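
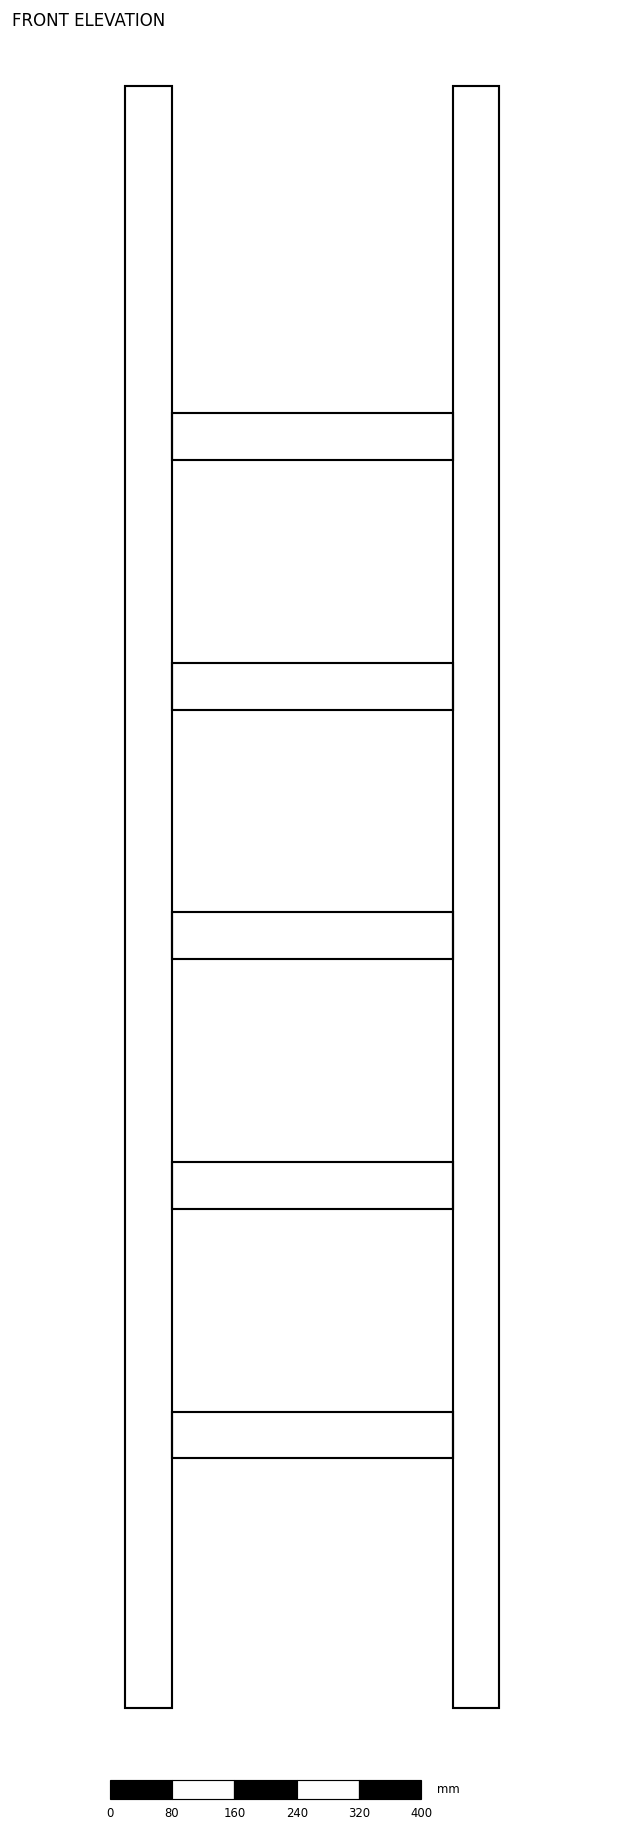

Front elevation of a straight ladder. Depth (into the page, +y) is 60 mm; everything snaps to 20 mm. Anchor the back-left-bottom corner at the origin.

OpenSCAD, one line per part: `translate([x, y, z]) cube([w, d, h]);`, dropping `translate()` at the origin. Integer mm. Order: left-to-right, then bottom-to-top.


cube([60, 60, 2080]);
translate([60, 0, 320]) cube([360, 60, 60]);
translate([60, 0, 640]) cube([360, 60, 60]);
translate([60, 0, 960]) cube([360, 60, 60]);
translate([60, 0, 1280]) cube([360, 60, 60]);
translate([60, 0, 1600]) cube([360, 60, 60]);
translate([420, 0, 0]) cube([60, 60, 2080]);


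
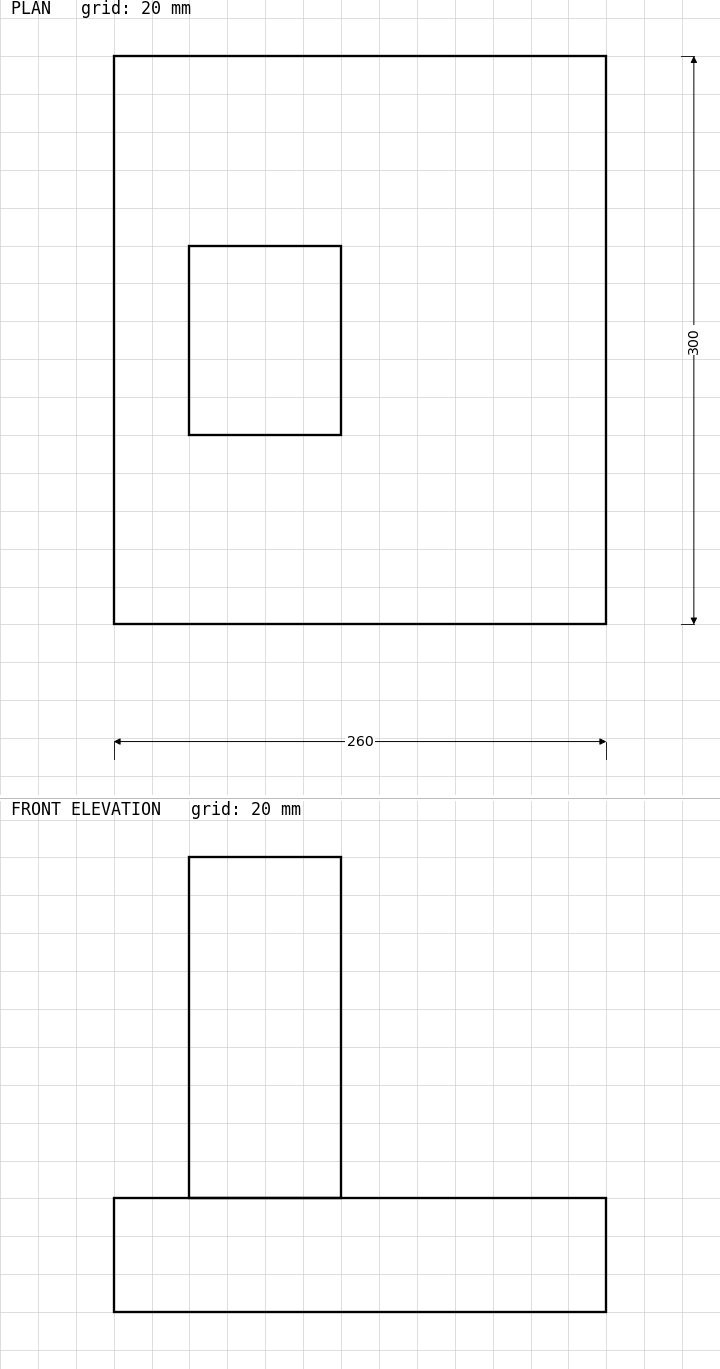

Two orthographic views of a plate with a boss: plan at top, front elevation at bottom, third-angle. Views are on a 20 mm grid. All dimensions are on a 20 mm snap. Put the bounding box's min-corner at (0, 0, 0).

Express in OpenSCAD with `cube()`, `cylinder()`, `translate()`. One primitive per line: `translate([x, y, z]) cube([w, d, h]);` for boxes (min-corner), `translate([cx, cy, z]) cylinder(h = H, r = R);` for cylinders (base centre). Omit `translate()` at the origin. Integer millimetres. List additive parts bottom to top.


cube([260, 300, 60]);
translate([40, 100, 60]) cube([80, 100, 180]);


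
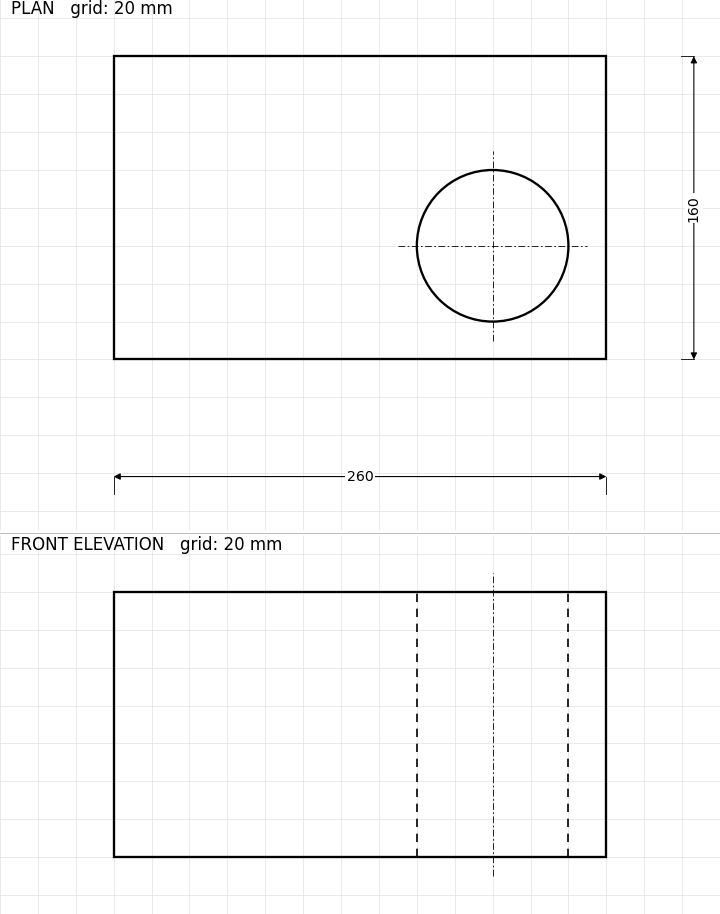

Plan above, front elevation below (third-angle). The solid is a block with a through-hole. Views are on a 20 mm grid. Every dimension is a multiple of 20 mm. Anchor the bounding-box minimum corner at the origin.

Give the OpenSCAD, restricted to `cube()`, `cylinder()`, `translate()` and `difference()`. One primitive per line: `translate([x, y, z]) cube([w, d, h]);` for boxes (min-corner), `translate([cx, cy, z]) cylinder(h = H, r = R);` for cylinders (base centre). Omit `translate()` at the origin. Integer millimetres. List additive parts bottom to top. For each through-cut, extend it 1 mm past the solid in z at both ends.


difference() {
  cube([260, 160, 140]);
  translate([200, 60, -1]) cylinder(h = 142, r = 40);
}


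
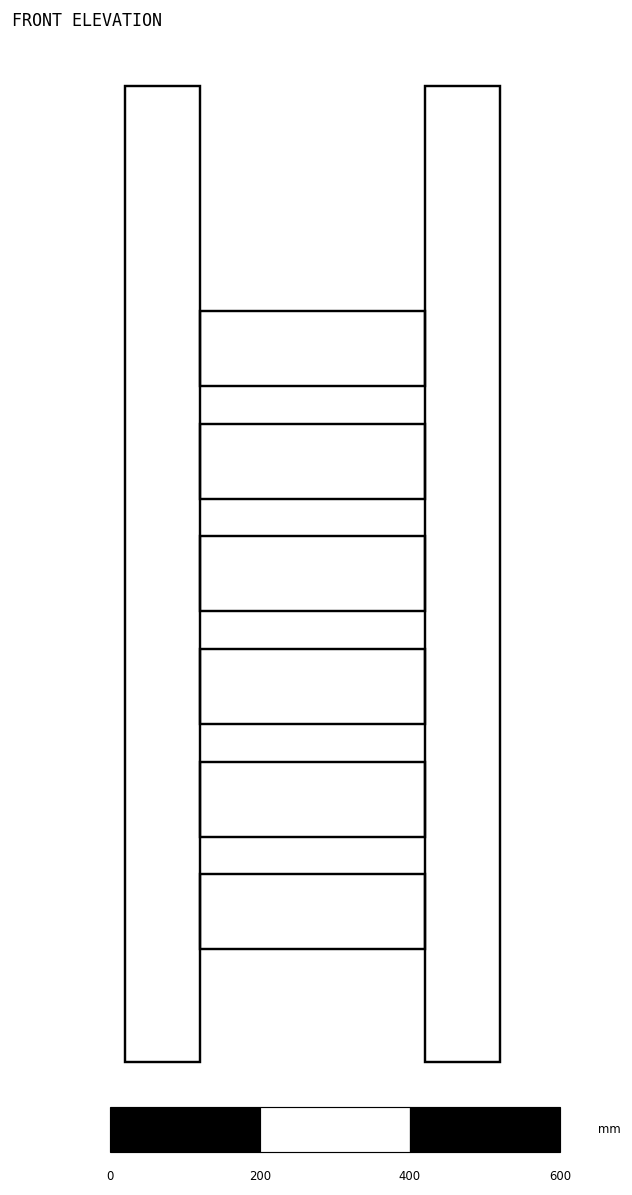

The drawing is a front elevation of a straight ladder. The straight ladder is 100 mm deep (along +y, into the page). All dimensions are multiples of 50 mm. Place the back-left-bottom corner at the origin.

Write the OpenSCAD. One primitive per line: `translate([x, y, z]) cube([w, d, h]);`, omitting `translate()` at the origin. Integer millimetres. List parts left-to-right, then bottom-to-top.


cube([100, 100, 1300]);
translate([100, 0, 150]) cube([300, 100, 100]);
translate([100, 0, 300]) cube([300, 100, 100]);
translate([100, 0, 450]) cube([300, 100, 100]);
translate([100, 0, 600]) cube([300, 100, 100]);
translate([100, 0, 750]) cube([300, 100, 100]);
translate([100, 0, 900]) cube([300, 100, 100]);
translate([400, 0, 0]) cube([100, 100, 1300]);


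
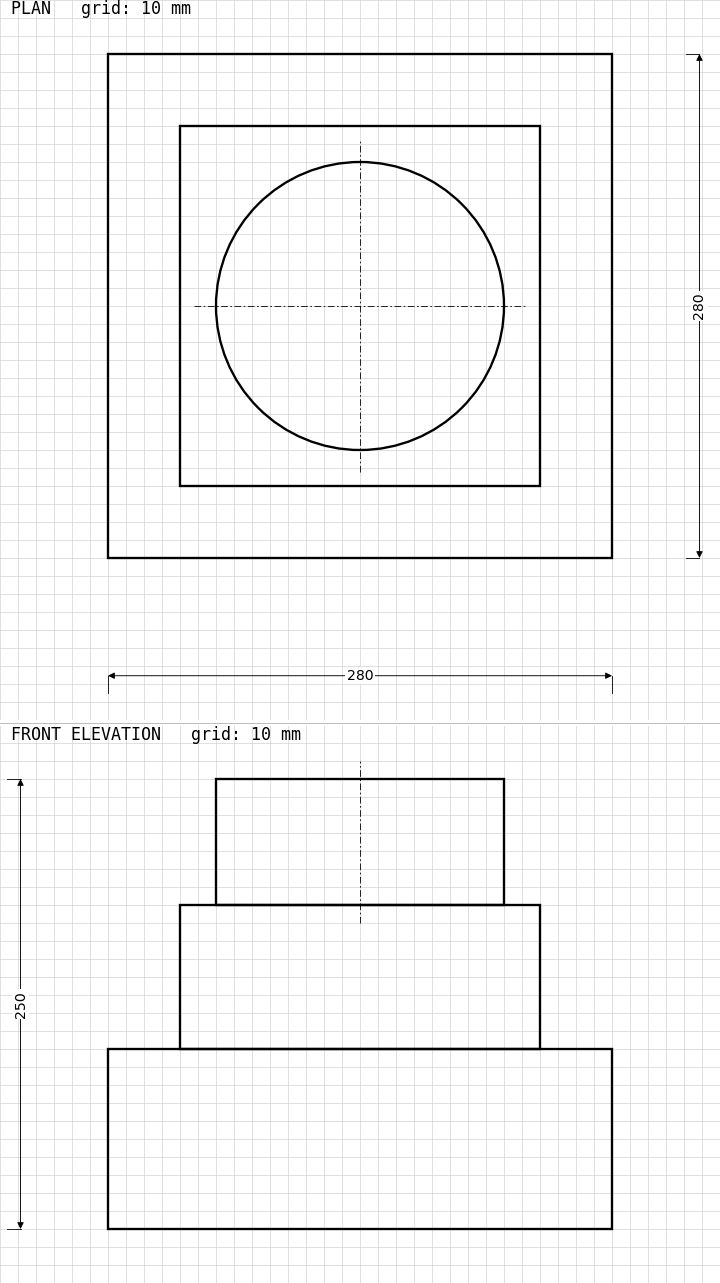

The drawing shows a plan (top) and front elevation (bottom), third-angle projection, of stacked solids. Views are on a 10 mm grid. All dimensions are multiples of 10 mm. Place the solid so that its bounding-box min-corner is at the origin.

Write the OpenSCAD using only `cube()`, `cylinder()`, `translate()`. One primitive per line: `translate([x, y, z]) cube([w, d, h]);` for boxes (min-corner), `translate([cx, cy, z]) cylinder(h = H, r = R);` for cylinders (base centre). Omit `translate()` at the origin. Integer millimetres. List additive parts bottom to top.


cube([280, 280, 100]);
translate([40, 40, 100]) cube([200, 200, 80]);
translate([140, 140, 180]) cylinder(h = 70, r = 80);


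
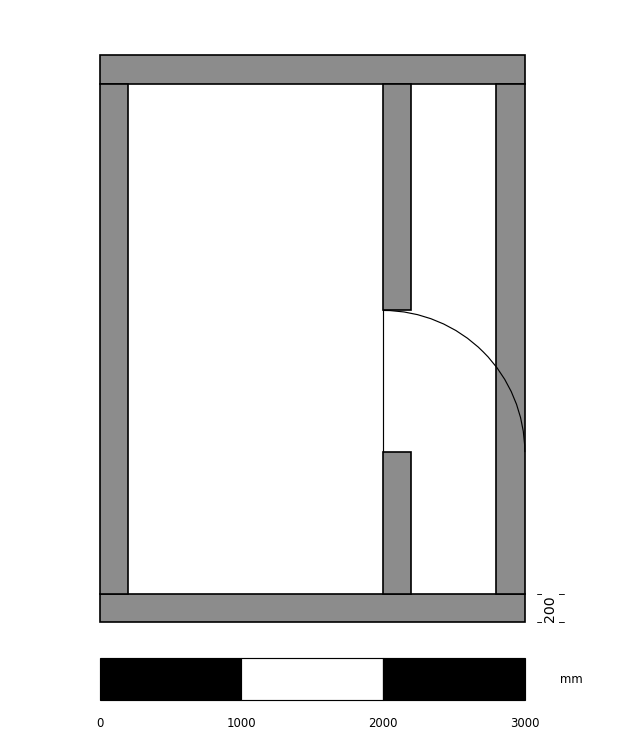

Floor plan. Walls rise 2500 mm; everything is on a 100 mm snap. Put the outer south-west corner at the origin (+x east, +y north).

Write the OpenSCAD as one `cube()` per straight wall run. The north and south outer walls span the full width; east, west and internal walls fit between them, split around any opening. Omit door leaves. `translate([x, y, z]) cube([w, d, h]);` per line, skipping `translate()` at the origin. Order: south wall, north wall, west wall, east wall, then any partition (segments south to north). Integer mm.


cube([3000, 200, 2500]);
translate([0, 3800, 0]) cube([3000, 200, 2500]);
translate([0, 200, 0]) cube([200, 3600, 2500]);
translate([2800, 200, 0]) cube([200, 3600, 2500]);
translate([2000, 200, 0]) cube([200, 1000, 2500]);
translate([2000, 2200, 0]) cube([200, 1600, 2500]);


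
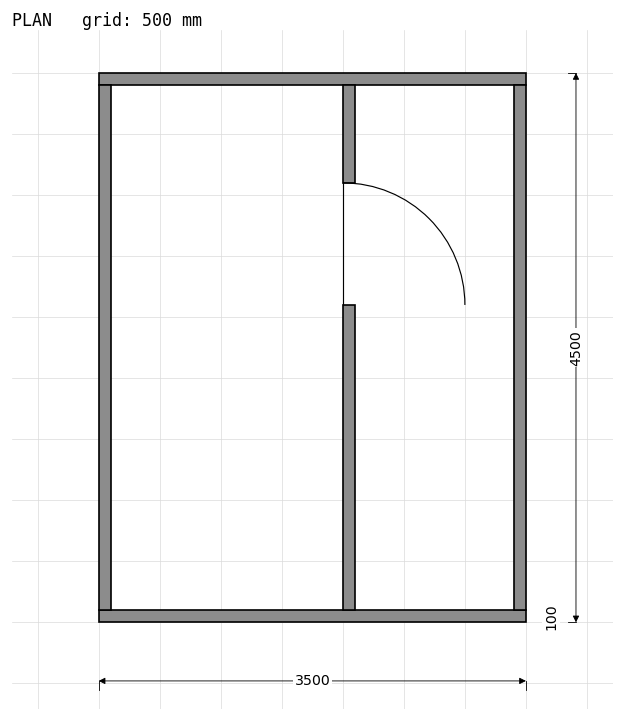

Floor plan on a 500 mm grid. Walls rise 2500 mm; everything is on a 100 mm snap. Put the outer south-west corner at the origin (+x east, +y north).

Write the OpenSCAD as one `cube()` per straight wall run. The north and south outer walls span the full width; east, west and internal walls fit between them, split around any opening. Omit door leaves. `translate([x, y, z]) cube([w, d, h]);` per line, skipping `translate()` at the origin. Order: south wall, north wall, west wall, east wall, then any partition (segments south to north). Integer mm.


cube([3500, 100, 2500]);
translate([0, 4400, 0]) cube([3500, 100, 2500]);
translate([0, 100, 0]) cube([100, 4300, 2500]);
translate([3400, 100, 0]) cube([100, 4300, 2500]);
translate([2000, 100, 0]) cube([100, 2500, 2500]);
translate([2000, 3600, 0]) cube([100, 800, 2500]);


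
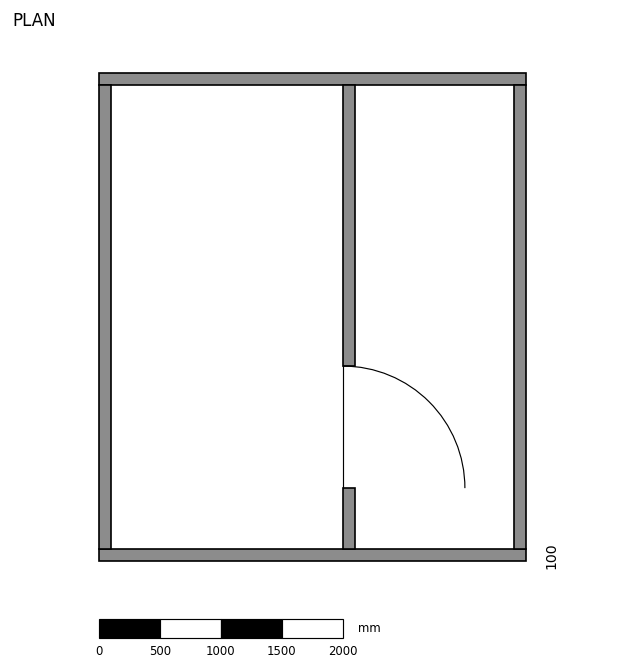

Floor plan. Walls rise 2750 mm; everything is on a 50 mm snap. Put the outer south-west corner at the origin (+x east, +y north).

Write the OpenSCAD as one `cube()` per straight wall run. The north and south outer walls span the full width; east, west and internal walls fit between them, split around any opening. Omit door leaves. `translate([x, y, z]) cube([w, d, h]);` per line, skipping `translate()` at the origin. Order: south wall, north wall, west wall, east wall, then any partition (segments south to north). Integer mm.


cube([3500, 100, 2750]);
translate([0, 3900, 0]) cube([3500, 100, 2750]);
translate([0, 100, 0]) cube([100, 3800, 2750]);
translate([3400, 100, 0]) cube([100, 3800, 2750]);
translate([2000, 100, 0]) cube([100, 500, 2750]);
translate([2000, 1600, 0]) cube([100, 2300, 2750]);


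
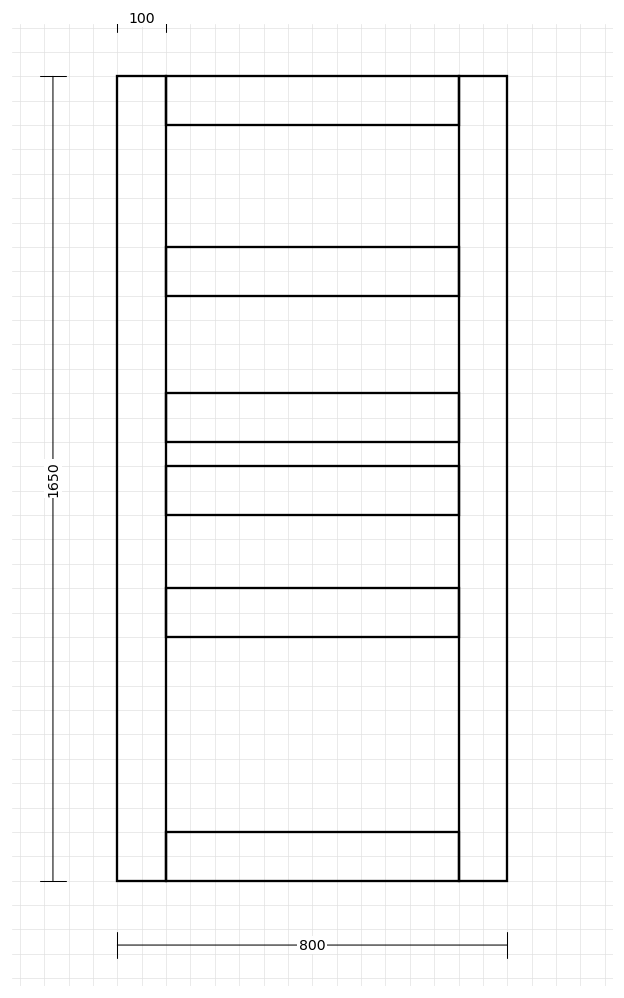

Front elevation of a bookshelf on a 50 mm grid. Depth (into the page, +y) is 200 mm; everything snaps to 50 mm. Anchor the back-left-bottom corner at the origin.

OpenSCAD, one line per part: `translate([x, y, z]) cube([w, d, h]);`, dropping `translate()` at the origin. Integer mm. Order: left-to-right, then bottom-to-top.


cube([100, 200, 1650]);
translate([100, 0, 0]) cube([600, 200, 100]);
translate([100, 0, 500]) cube([600, 200, 100]);
translate([100, 0, 750]) cube([600, 200, 100]);
translate([100, 0, 900]) cube([600, 200, 100]);
translate([100, 0, 1200]) cube([600, 200, 100]);
translate([100, 0, 1550]) cube([600, 200, 100]);
translate([700, 0, 0]) cube([100, 200, 1650]);


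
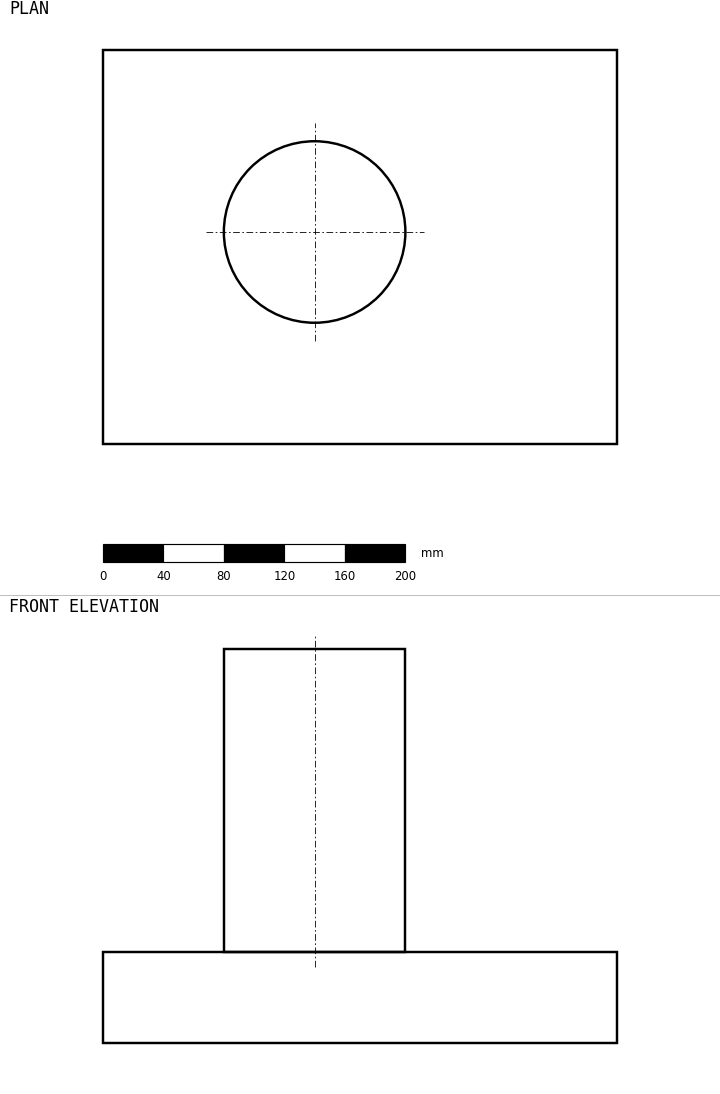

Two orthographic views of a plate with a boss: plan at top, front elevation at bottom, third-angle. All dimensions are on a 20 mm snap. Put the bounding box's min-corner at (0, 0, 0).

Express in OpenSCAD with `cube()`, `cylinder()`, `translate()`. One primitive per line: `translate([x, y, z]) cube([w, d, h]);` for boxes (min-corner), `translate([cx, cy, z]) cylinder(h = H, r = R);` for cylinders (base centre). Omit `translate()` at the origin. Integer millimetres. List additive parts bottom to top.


cube([340, 260, 60]);
translate([140, 140, 60]) cylinder(h = 200, r = 60);


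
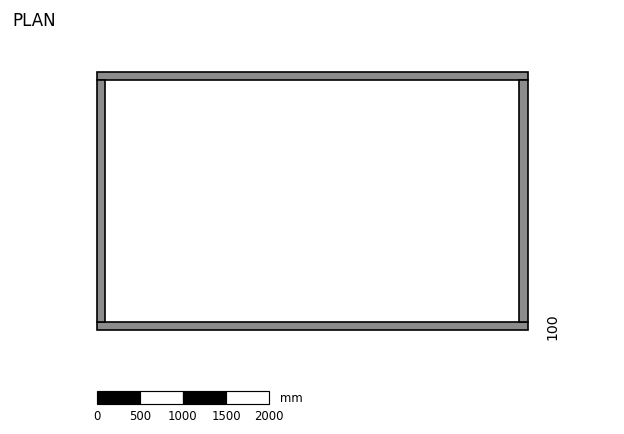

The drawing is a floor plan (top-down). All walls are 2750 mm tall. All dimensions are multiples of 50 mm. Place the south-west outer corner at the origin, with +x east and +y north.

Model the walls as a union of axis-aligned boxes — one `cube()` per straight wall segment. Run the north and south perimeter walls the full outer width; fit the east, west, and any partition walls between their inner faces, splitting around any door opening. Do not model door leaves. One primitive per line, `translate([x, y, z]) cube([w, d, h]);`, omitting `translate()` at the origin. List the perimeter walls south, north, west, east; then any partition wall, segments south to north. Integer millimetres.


cube([5000, 100, 2750]);
translate([0, 2900, 0]) cube([5000, 100, 2750]);
translate([0, 100, 0]) cube([100, 2800, 2750]);
translate([4900, 100, 0]) cube([100, 2800, 2750]);


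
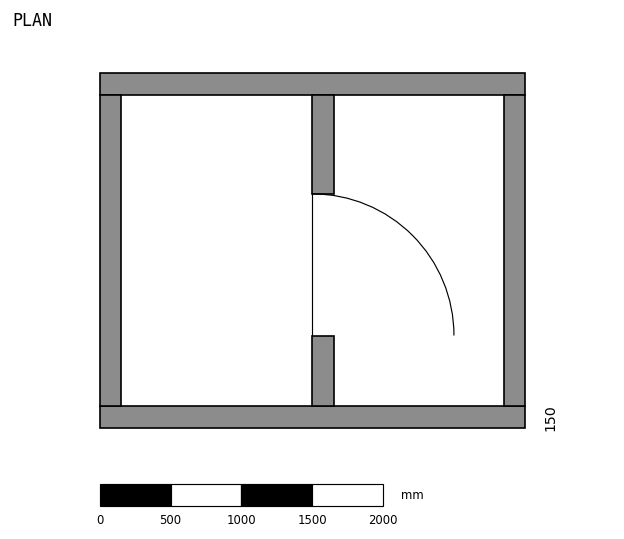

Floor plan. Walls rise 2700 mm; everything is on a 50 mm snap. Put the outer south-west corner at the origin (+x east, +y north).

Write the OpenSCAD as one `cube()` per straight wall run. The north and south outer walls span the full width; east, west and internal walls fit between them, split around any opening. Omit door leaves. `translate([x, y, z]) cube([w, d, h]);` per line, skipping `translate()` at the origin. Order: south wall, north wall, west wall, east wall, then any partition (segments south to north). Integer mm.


cube([3000, 150, 2700]);
translate([0, 2350, 0]) cube([3000, 150, 2700]);
translate([0, 150, 0]) cube([150, 2200, 2700]);
translate([2850, 150, 0]) cube([150, 2200, 2700]);
translate([1500, 150, 0]) cube([150, 500, 2700]);
translate([1500, 1650, 0]) cube([150, 700, 2700]);


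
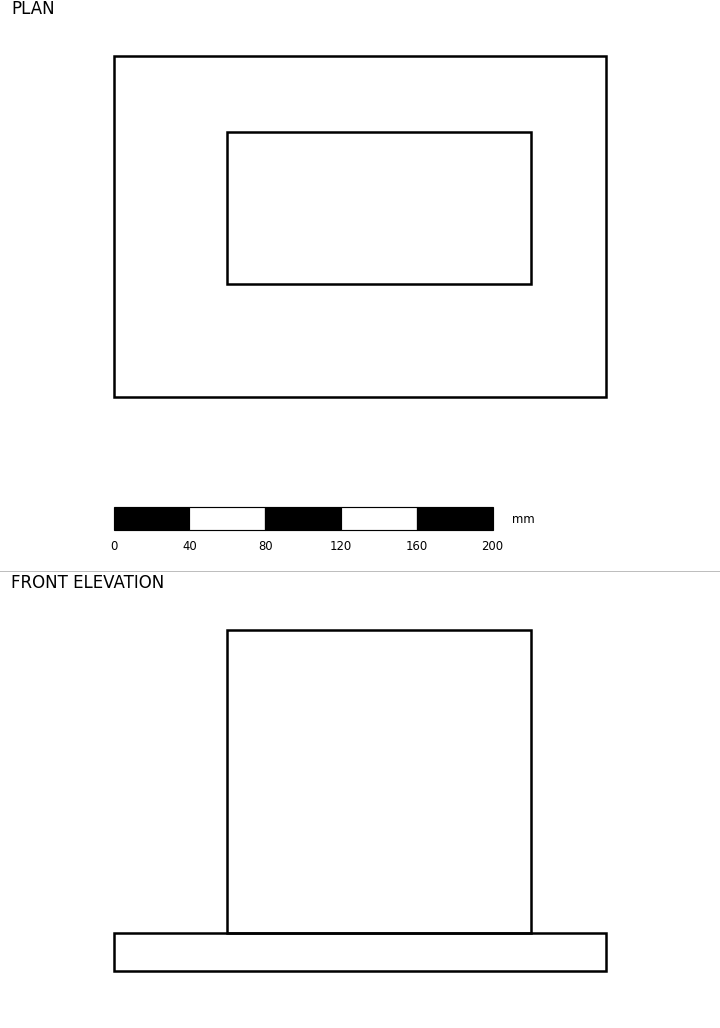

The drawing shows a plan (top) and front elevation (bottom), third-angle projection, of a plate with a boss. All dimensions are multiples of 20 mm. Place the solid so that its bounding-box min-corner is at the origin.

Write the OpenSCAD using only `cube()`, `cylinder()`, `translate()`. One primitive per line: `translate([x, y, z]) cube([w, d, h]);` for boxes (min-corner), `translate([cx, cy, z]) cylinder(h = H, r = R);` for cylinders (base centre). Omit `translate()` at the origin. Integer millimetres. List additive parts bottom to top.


cube([260, 180, 20]);
translate([60, 60, 20]) cube([160, 80, 160]);


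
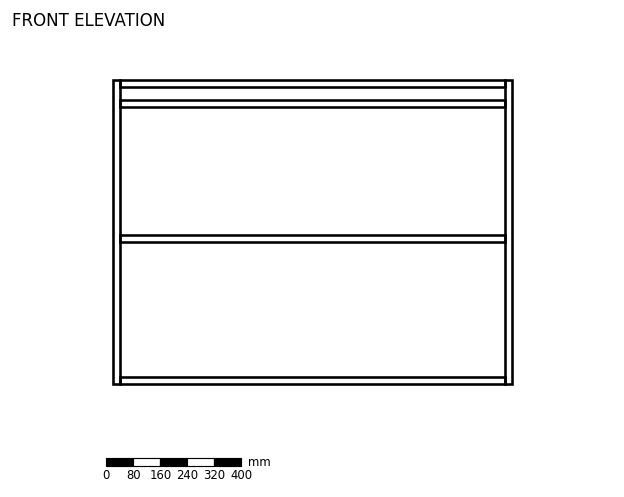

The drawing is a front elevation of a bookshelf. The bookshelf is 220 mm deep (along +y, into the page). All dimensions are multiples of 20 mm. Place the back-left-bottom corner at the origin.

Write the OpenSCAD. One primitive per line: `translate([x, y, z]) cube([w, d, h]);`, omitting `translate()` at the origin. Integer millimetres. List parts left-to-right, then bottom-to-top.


cube([20, 220, 900]);
translate([20, 0, 0]) cube([1140, 220, 20]);
translate([20, 0, 420]) cube([1140, 220, 20]);
translate([20, 0, 820]) cube([1140, 220, 20]);
translate([20, 0, 880]) cube([1140, 220, 20]);
translate([1160, 0, 0]) cube([20, 220, 900]);


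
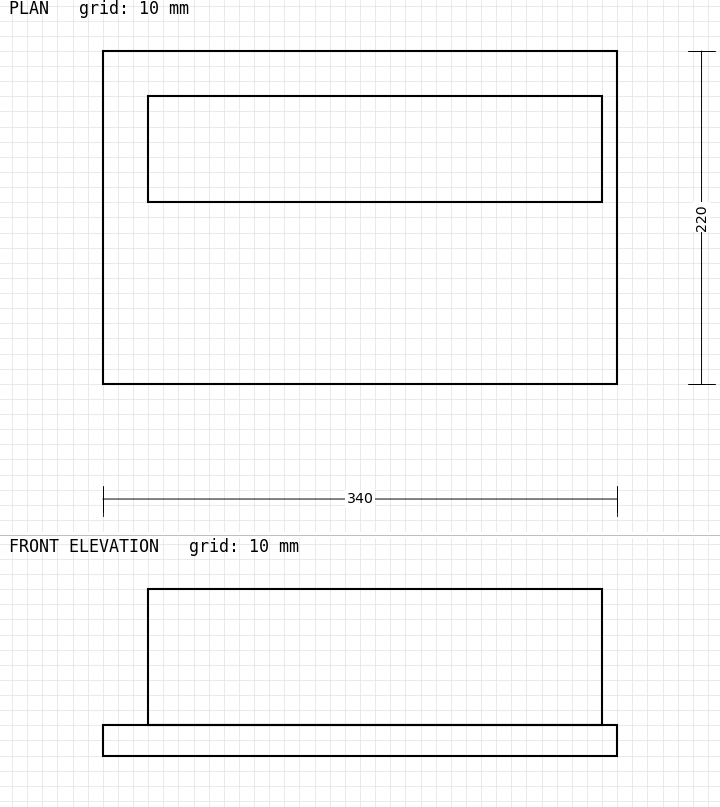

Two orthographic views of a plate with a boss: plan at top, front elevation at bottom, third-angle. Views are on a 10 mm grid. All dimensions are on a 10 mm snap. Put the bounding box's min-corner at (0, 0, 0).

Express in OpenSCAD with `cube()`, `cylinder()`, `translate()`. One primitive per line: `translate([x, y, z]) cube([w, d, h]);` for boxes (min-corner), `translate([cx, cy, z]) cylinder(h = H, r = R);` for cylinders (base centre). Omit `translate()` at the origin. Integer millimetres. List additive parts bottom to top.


cube([340, 220, 20]);
translate([30, 120, 20]) cube([300, 70, 90]);


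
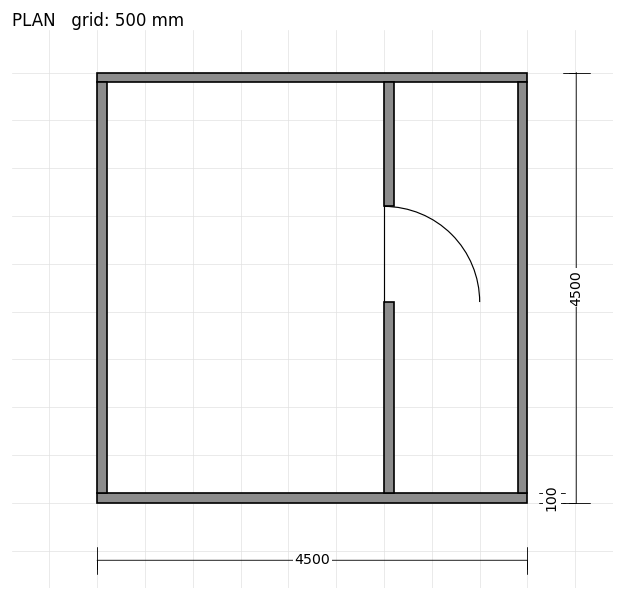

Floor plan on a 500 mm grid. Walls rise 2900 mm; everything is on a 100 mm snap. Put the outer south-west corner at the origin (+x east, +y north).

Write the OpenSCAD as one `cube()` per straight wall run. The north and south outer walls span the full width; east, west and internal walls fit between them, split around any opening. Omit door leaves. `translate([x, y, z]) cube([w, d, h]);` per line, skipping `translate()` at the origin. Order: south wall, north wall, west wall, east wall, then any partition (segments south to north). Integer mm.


cube([4500, 100, 2900]);
translate([0, 4400, 0]) cube([4500, 100, 2900]);
translate([0, 100, 0]) cube([100, 4300, 2900]);
translate([4400, 100, 0]) cube([100, 4300, 2900]);
translate([3000, 100, 0]) cube([100, 2000, 2900]);
translate([3000, 3100, 0]) cube([100, 1300, 2900]);


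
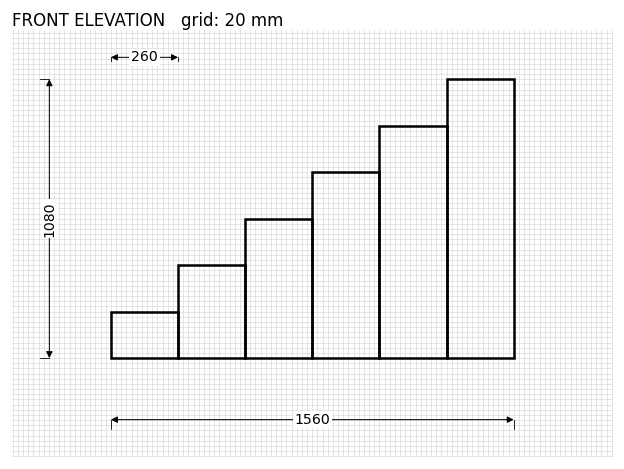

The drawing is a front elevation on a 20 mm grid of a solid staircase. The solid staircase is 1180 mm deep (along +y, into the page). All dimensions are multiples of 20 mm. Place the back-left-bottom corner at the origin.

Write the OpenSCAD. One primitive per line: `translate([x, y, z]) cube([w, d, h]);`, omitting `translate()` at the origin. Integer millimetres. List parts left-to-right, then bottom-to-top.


cube([260, 1180, 180]);
translate([260, 0, 0]) cube([260, 1180, 360]);
translate([520, 0, 0]) cube([260, 1180, 540]);
translate([780, 0, 0]) cube([260, 1180, 720]);
translate([1040, 0, 0]) cube([260, 1180, 900]);
translate([1300, 0, 0]) cube([260, 1180, 1080]);


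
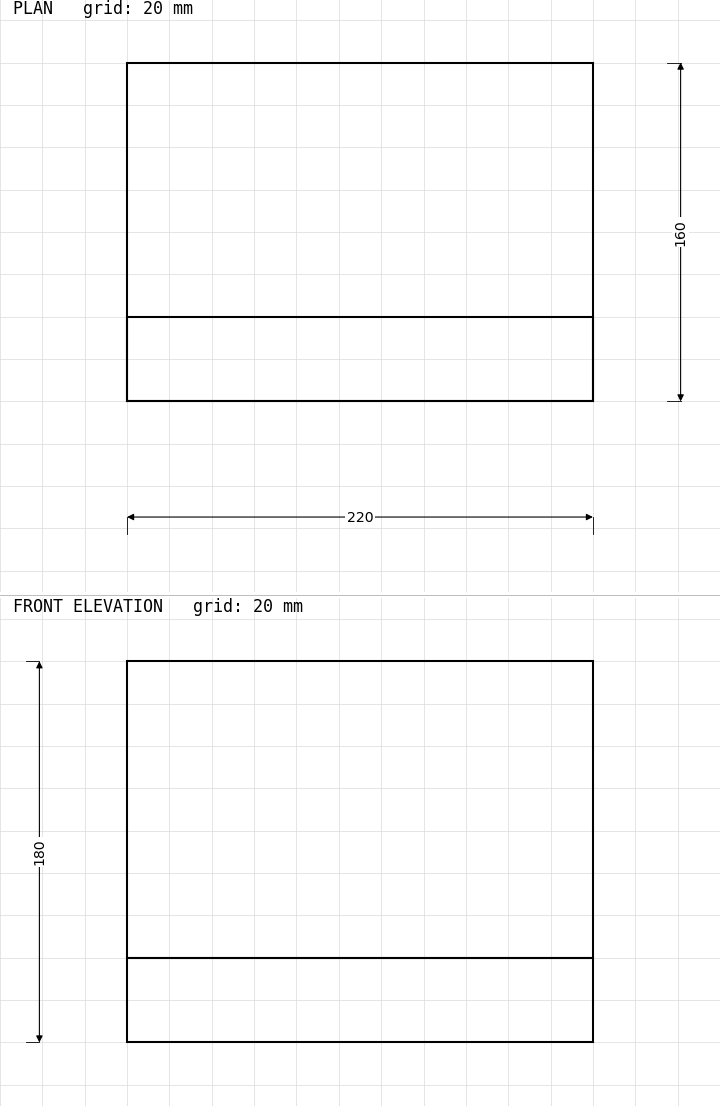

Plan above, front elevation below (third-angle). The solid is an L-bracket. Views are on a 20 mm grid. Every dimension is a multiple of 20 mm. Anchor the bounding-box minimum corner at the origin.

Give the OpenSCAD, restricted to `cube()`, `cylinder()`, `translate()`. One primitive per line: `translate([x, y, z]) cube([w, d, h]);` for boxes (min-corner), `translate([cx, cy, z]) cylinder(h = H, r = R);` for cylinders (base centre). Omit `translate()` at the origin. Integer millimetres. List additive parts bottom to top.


cube([220, 160, 40]);
translate([0, 0, 40]) cube([220, 40, 140]);


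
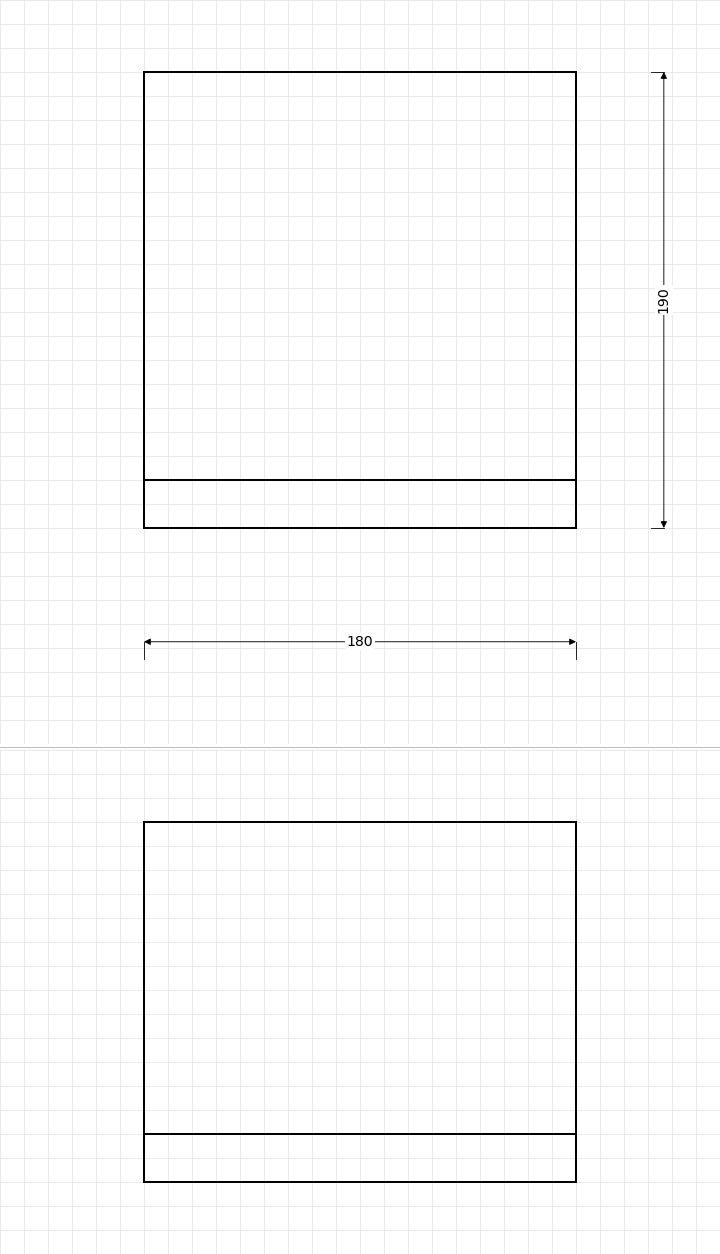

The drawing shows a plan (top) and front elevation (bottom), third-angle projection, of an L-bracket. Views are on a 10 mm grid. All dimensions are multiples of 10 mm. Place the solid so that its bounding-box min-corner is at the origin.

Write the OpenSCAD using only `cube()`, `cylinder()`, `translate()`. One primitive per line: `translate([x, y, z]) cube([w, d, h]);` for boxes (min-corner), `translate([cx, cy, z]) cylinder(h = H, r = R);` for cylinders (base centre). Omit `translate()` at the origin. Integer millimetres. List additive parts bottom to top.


cube([180, 190, 20]);
translate([0, 0, 20]) cube([180, 20, 130]);


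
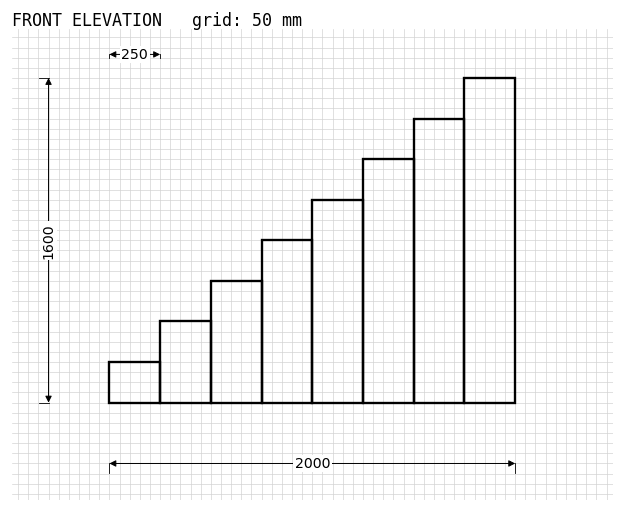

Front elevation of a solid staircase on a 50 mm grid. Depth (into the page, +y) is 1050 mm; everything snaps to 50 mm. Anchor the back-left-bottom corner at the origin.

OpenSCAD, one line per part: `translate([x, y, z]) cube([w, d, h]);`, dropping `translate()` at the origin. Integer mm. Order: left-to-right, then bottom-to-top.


cube([250, 1050, 200]);
translate([250, 0, 0]) cube([250, 1050, 400]);
translate([500, 0, 0]) cube([250, 1050, 600]);
translate([750, 0, 0]) cube([250, 1050, 800]);
translate([1000, 0, 0]) cube([250, 1050, 1000]);
translate([1250, 0, 0]) cube([250, 1050, 1200]);
translate([1500, 0, 0]) cube([250, 1050, 1400]);
translate([1750, 0, 0]) cube([250, 1050, 1600]);


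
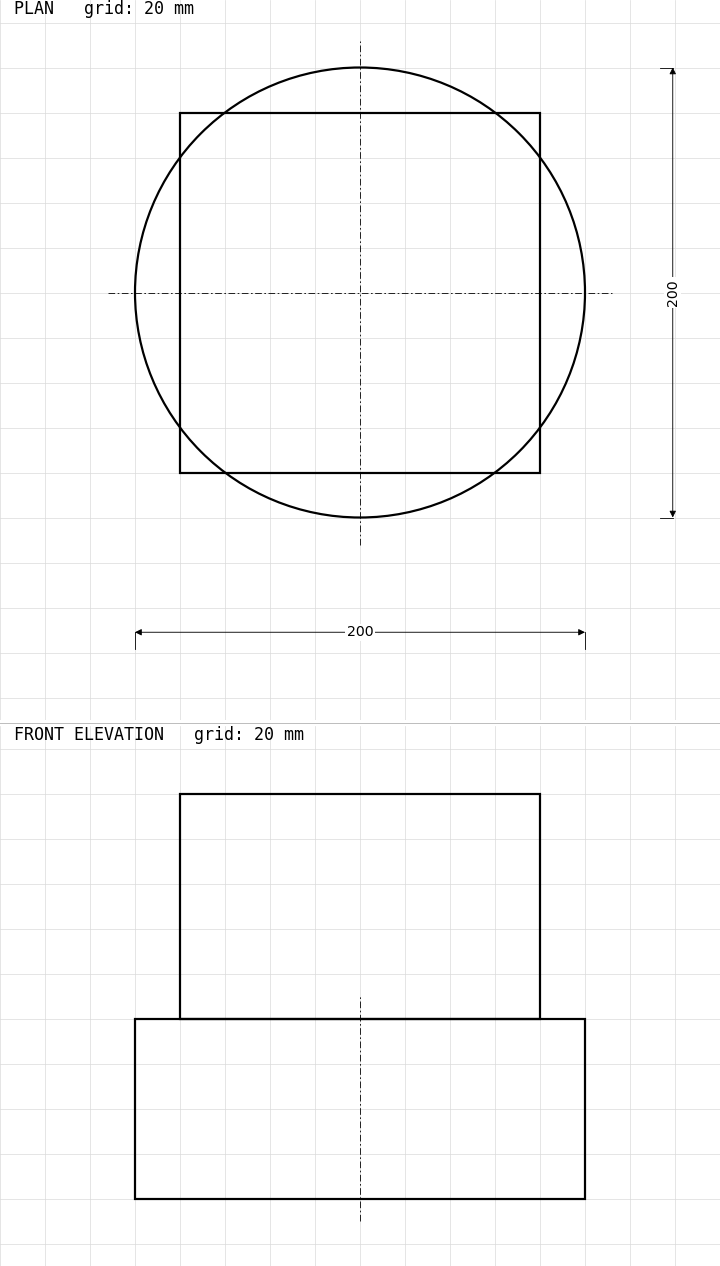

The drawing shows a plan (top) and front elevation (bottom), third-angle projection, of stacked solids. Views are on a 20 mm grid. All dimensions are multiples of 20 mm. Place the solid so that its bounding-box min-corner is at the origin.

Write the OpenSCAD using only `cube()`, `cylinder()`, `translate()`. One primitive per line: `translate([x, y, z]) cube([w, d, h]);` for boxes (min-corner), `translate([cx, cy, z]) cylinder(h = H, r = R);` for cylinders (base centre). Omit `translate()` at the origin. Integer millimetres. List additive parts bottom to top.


translate([100, 100, 0]) cylinder(h = 80, r = 100);
translate([20, 20, 80]) cube([160, 160, 100]);


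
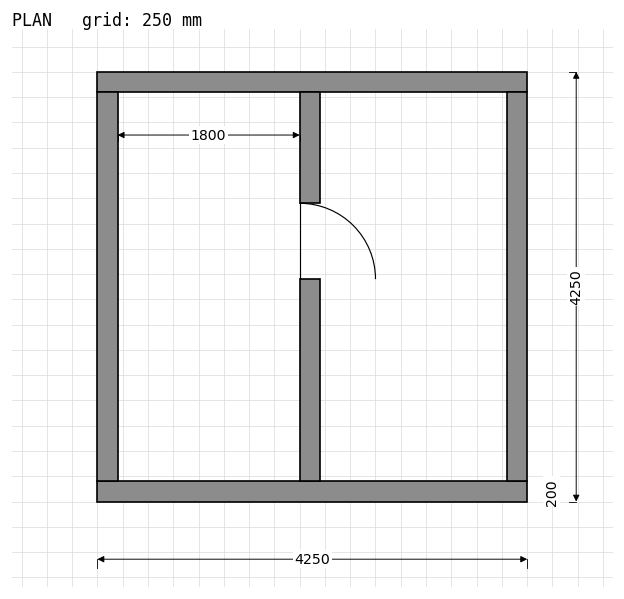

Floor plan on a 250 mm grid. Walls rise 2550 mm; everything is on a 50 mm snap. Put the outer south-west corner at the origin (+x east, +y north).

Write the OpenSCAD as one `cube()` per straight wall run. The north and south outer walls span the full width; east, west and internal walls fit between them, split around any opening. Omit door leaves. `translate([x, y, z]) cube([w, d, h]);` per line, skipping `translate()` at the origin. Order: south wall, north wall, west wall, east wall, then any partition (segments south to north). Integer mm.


cube([4250, 200, 2550]);
translate([0, 4050, 0]) cube([4250, 200, 2550]);
translate([0, 200, 0]) cube([200, 3850, 2550]);
translate([4050, 200, 0]) cube([200, 3850, 2550]);
translate([2000, 200, 0]) cube([200, 2000, 2550]);
translate([2000, 2950, 0]) cube([200, 1100, 2550]);


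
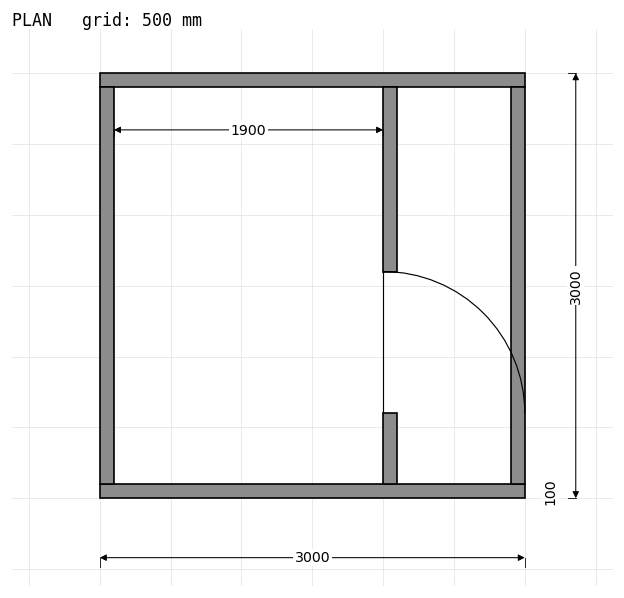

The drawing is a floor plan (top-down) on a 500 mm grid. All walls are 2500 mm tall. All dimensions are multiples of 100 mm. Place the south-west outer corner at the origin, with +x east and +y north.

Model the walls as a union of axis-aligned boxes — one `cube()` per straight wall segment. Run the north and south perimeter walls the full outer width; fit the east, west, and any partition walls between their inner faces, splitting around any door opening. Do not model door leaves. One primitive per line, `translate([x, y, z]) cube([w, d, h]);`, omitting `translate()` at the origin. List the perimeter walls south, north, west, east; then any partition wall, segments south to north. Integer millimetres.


cube([3000, 100, 2500]);
translate([0, 2900, 0]) cube([3000, 100, 2500]);
translate([0, 100, 0]) cube([100, 2800, 2500]);
translate([2900, 100, 0]) cube([100, 2800, 2500]);
translate([2000, 100, 0]) cube([100, 500, 2500]);
translate([2000, 1600, 0]) cube([100, 1300, 2500]);


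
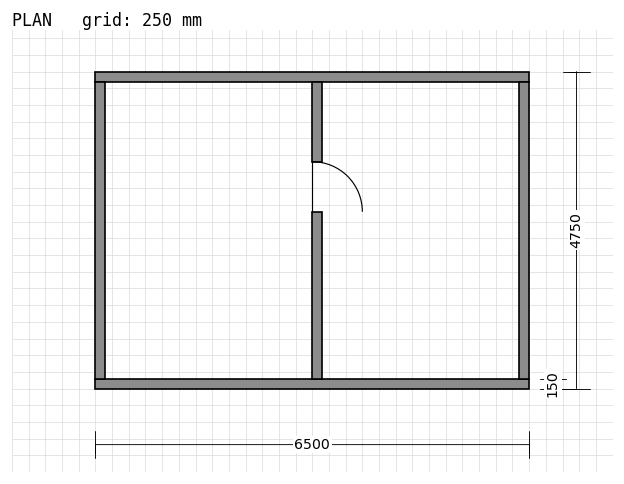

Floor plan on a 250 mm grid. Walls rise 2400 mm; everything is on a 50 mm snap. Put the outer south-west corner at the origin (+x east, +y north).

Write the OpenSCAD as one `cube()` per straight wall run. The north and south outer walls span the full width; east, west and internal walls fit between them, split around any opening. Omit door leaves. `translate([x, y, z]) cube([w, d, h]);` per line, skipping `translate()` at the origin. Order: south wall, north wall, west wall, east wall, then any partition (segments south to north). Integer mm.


cube([6500, 150, 2400]);
translate([0, 4600, 0]) cube([6500, 150, 2400]);
translate([0, 150, 0]) cube([150, 4450, 2400]);
translate([6350, 150, 0]) cube([150, 4450, 2400]);
translate([3250, 150, 0]) cube([150, 2500, 2400]);
translate([3250, 3400, 0]) cube([150, 1200, 2400]);


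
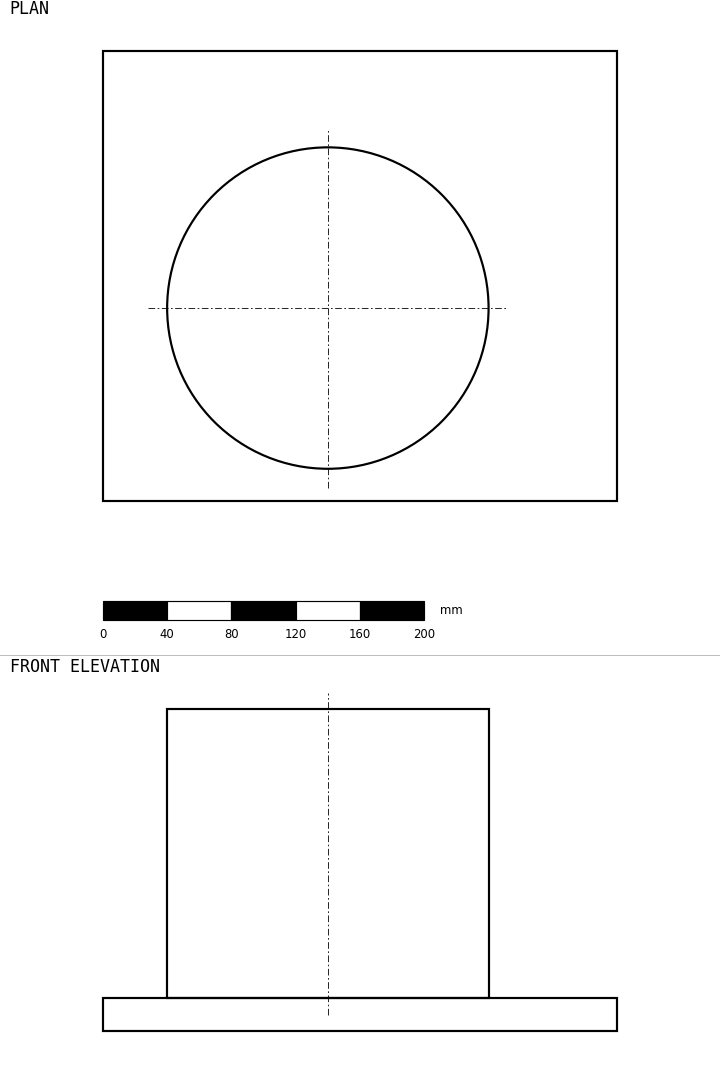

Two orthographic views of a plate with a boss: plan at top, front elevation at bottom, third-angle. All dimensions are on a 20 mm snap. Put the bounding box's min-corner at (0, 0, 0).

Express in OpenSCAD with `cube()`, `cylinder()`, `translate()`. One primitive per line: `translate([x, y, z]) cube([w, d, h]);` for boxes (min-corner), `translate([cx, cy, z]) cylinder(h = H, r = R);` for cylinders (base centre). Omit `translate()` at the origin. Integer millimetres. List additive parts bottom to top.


cube([320, 280, 20]);
translate([140, 120, 20]) cylinder(h = 180, r = 100);


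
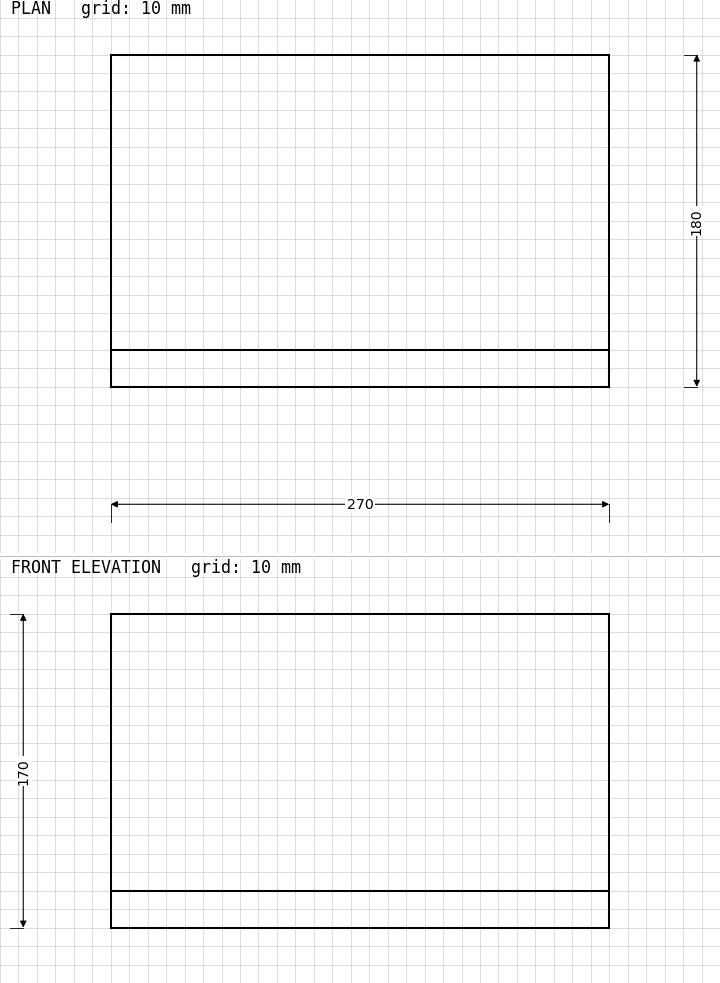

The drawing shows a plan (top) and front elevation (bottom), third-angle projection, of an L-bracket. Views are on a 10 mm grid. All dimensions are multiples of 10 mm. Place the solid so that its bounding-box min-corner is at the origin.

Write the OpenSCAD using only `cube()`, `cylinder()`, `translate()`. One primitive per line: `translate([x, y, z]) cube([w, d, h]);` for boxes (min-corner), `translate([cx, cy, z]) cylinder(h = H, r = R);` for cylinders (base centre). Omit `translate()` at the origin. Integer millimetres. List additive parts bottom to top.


cube([270, 180, 20]);
translate([0, 0, 20]) cube([270, 20, 150]);


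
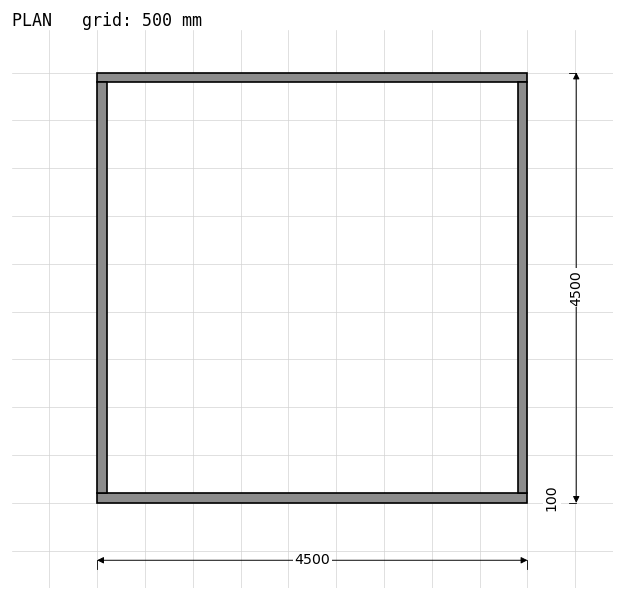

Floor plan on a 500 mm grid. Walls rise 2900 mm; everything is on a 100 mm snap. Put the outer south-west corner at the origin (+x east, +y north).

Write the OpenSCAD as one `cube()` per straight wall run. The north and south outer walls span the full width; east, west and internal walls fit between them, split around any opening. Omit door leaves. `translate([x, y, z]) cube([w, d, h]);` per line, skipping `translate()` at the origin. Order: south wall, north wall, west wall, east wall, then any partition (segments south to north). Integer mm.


cube([4500, 100, 2900]);
translate([0, 4400, 0]) cube([4500, 100, 2900]);
translate([0, 100, 0]) cube([100, 4300, 2900]);
translate([4400, 100, 0]) cube([100, 4300, 2900]);


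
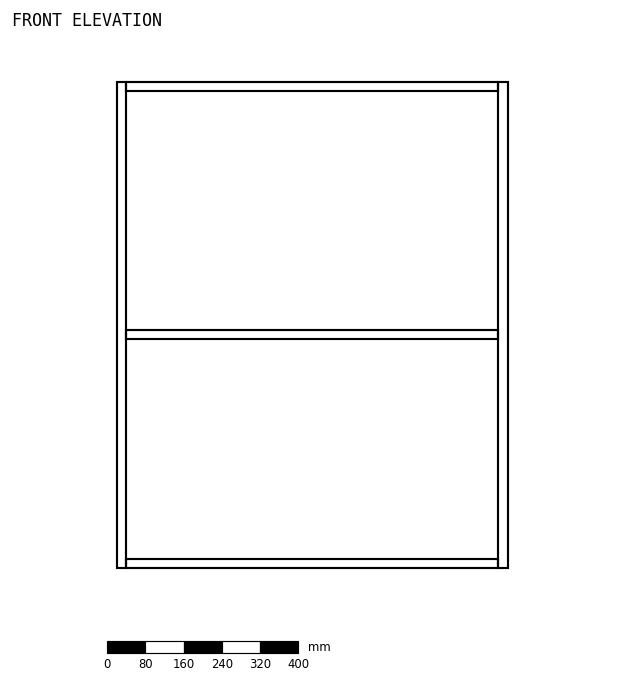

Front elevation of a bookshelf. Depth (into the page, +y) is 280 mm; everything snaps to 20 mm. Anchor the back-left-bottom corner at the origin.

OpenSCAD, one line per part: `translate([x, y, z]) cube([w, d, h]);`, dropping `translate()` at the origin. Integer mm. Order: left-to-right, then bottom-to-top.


cube([20, 280, 1020]);
translate([20, 0, 0]) cube([780, 280, 20]);
translate([20, 0, 480]) cube([780, 280, 20]);
translate([20, 0, 1000]) cube([780, 280, 20]);
translate([800, 0, 0]) cube([20, 280, 1020]);


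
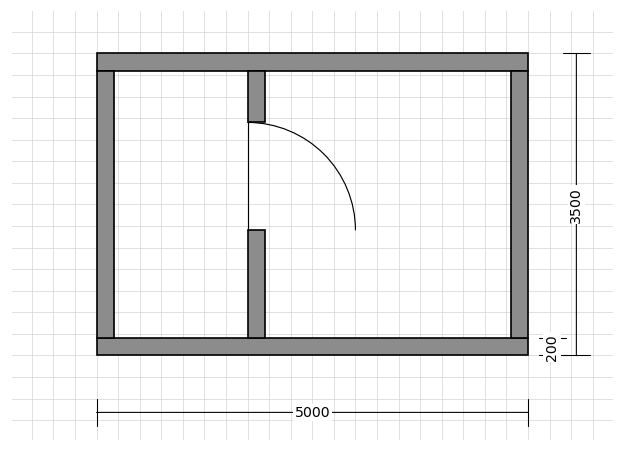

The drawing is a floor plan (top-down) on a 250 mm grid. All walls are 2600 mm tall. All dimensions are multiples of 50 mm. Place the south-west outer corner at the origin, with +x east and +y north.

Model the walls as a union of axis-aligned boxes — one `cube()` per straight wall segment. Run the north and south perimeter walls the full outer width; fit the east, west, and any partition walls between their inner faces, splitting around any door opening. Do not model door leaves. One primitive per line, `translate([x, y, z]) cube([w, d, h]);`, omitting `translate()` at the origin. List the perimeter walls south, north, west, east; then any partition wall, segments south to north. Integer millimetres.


cube([5000, 200, 2600]);
translate([0, 3300, 0]) cube([5000, 200, 2600]);
translate([0, 200, 0]) cube([200, 3100, 2600]);
translate([4800, 200, 0]) cube([200, 3100, 2600]);
translate([1750, 200, 0]) cube([200, 1250, 2600]);
translate([1750, 2700, 0]) cube([200, 600, 2600]);


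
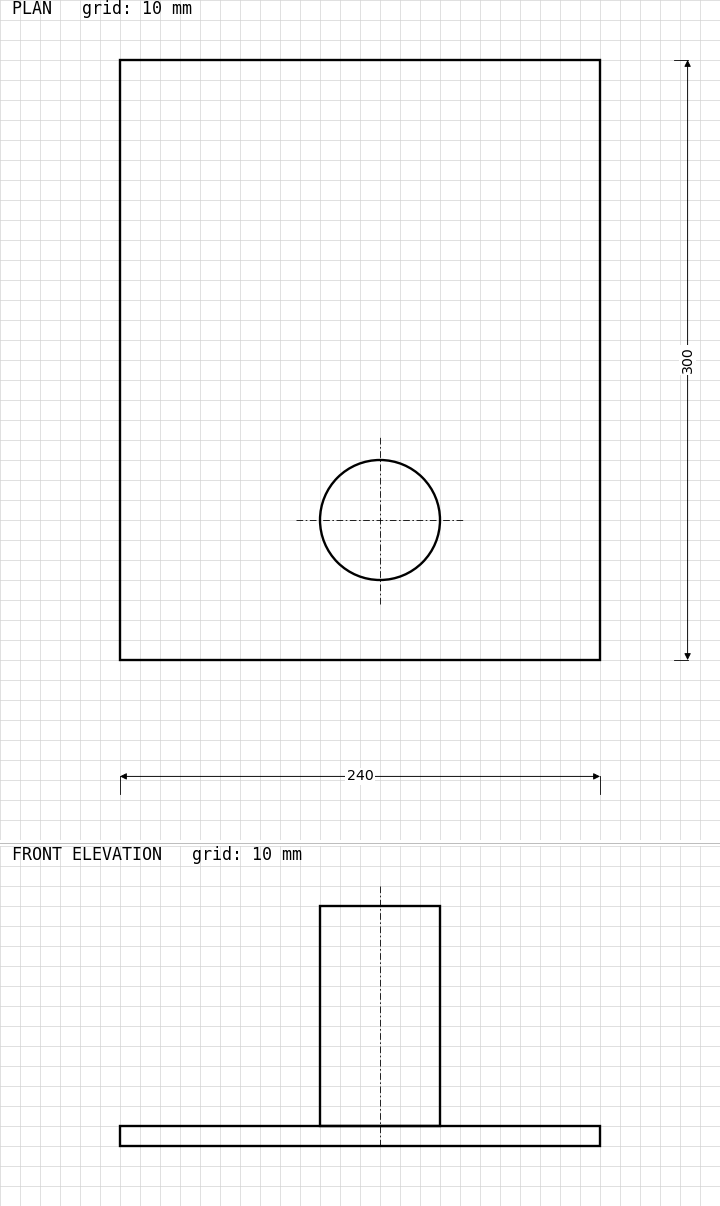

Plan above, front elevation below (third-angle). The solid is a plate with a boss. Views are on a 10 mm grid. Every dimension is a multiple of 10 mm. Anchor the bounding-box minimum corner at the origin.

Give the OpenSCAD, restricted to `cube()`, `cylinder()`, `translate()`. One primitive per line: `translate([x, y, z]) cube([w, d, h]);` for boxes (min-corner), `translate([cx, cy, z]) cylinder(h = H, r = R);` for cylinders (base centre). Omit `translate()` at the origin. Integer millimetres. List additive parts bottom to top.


cube([240, 300, 10]);
translate([130, 70, 10]) cylinder(h = 110, r = 30);


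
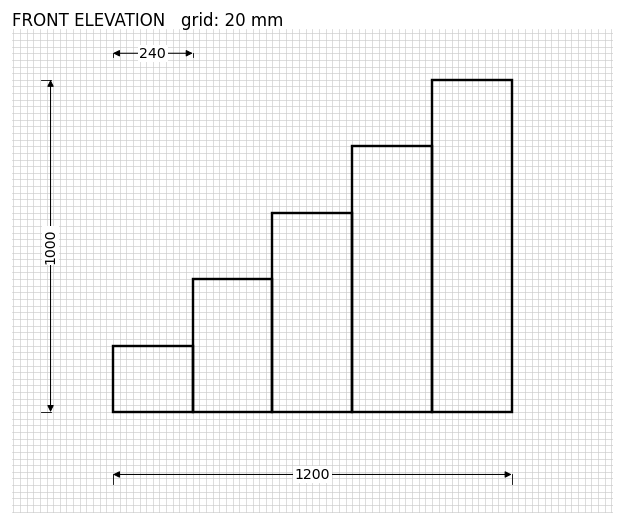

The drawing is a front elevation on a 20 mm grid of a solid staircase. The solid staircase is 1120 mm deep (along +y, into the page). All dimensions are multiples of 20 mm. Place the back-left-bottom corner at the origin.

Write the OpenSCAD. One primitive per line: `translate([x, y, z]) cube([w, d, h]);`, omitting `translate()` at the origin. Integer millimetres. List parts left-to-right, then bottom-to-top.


cube([240, 1120, 200]);
translate([240, 0, 0]) cube([240, 1120, 400]);
translate([480, 0, 0]) cube([240, 1120, 600]);
translate([720, 0, 0]) cube([240, 1120, 800]);
translate([960, 0, 0]) cube([240, 1120, 1000]);


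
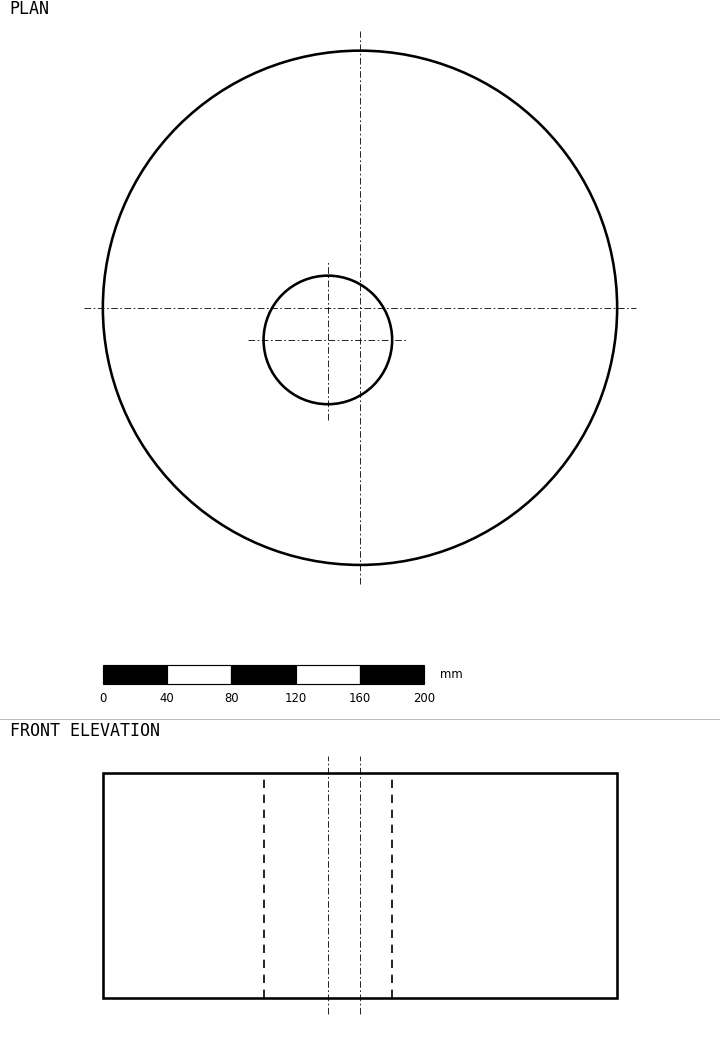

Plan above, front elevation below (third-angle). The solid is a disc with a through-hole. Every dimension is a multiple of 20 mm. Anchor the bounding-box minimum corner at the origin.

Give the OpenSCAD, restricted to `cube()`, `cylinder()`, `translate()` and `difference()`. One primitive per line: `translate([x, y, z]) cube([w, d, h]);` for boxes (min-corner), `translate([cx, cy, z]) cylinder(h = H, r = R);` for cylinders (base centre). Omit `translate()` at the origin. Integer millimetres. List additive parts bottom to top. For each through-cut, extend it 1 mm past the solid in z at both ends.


difference() {
  translate([160, 160, 0]) cylinder(h = 140, r = 160);
  translate([140, 140, -1]) cylinder(h = 142, r = 40);
}


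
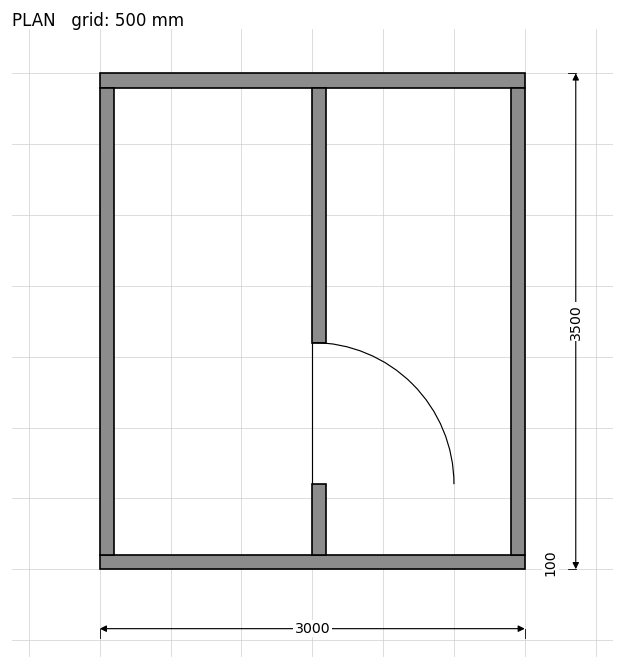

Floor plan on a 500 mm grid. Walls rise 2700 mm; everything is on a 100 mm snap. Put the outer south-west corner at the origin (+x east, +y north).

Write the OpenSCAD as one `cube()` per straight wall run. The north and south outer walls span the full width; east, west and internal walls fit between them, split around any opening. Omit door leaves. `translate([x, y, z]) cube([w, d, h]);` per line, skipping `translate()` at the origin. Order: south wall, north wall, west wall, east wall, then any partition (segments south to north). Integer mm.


cube([3000, 100, 2700]);
translate([0, 3400, 0]) cube([3000, 100, 2700]);
translate([0, 100, 0]) cube([100, 3300, 2700]);
translate([2900, 100, 0]) cube([100, 3300, 2700]);
translate([1500, 100, 0]) cube([100, 500, 2700]);
translate([1500, 1600, 0]) cube([100, 1800, 2700]);


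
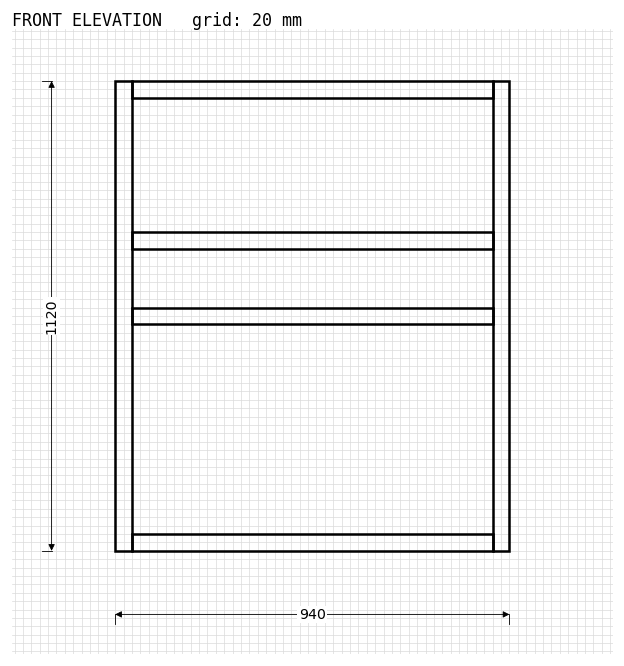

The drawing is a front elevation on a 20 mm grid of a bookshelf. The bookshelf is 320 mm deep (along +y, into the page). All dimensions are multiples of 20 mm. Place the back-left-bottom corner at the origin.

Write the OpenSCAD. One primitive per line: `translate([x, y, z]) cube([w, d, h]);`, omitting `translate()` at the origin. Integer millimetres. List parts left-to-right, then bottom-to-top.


cube([40, 320, 1120]);
translate([40, 0, 0]) cube([860, 320, 40]);
translate([40, 0, 540]) cube([860, 320, 40]);
translate([40, 0, 720]) cube([860, 320, 40]);
translate([40, 0, 1080]) cube([860, 320, 40]);
translate([900, 0, 0]) cube([40, 320, 1120]);


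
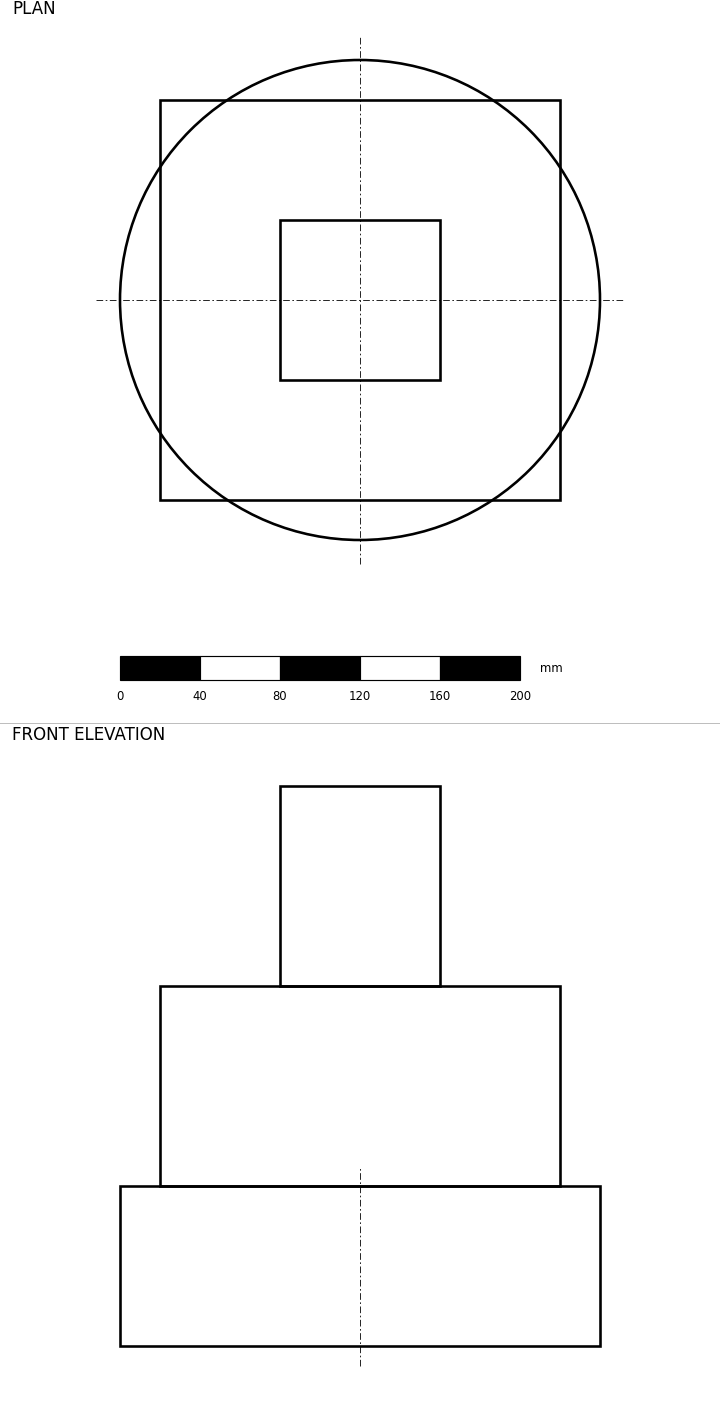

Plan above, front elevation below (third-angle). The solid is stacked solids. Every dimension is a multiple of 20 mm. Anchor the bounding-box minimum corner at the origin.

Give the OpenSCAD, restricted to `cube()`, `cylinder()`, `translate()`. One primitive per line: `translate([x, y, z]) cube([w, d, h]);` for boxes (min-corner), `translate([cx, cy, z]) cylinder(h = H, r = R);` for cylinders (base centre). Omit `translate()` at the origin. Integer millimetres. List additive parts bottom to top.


translate([120, 120, 0]) cylinder(h = 80, r = 120);
translate([20, 20, 80]) cube([200, 200, 100]);
translate([80, 80, 180]) cube([80, 80, 100]);


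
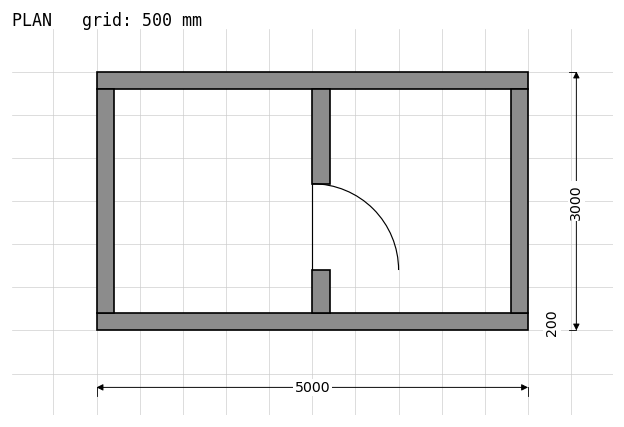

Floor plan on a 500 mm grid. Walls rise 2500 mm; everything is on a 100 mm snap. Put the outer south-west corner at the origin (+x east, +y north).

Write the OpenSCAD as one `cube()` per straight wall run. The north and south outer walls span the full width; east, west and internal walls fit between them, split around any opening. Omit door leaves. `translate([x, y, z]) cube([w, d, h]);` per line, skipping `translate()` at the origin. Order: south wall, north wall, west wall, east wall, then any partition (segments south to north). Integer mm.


cube([5000, 200, 2500]);
translate([0, 2800, 0]) cube([5000, 200, 2500]);
translate([0, 200, 0]) cube([200, 2600, 2500]);
translate([4800, 200, 0]) cube([200, 2600, 2500]);
translate([2500, 200, 0]) cube([200, 500, 2500]);
translate([2500, 1700, 0]) cube([200, 1100, 2500]);


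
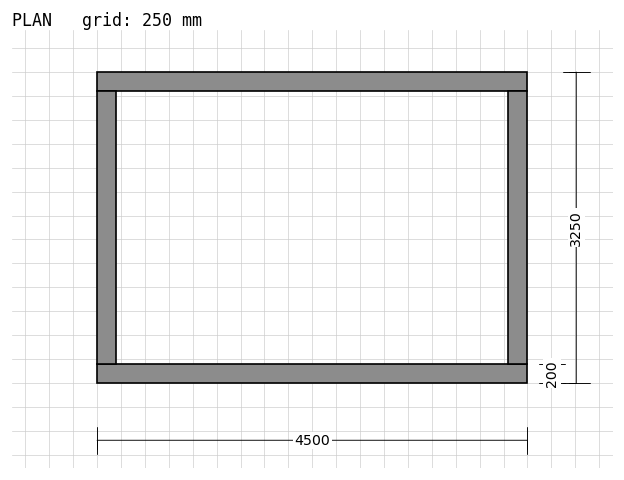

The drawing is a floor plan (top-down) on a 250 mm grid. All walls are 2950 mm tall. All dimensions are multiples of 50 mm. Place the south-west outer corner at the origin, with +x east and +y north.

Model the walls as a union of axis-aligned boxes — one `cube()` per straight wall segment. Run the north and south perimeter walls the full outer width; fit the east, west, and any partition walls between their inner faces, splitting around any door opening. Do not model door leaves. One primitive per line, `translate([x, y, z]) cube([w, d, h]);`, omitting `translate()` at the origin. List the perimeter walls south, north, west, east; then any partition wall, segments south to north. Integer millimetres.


cube([4500, 200, 2950]);
translate([0, 3050, 0]) cube([4500, 200, 2950]);
translate([0, 200, 0]) cube([200, 2850, 2950]);
translate([4300, 200, 0]) cube([200, 2850, 2950]);


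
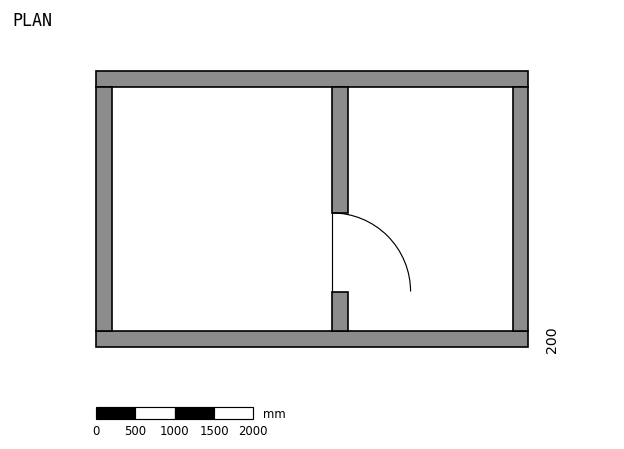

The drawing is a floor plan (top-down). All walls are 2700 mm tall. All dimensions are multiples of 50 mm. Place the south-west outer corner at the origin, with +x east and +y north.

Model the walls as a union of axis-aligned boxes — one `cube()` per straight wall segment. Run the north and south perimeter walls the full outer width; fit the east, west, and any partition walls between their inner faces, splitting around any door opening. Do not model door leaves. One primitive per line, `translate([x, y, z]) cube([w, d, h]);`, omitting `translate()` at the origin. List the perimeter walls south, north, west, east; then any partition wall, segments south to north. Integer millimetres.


cube([5500, 200, 2700]);
translate([0, 3300, 0]) cube([5500, 200, 2700]);
translate([0, 200, 0]) cube([200, 3100, 2700]);
translate([5300, 200, 0]) cube([200, 3100, 2700]);
translate([3000, 200, 0]) cube([200, 500, 2700]);
translate([3000, 1700, 0]) cube([200, 1600, 2700]);
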